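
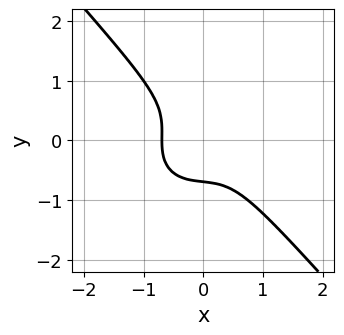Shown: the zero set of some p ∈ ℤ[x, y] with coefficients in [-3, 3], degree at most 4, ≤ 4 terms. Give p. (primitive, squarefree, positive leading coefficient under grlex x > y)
3*x^3 + x*y^2 + 3*y^3 + 1

The degree is 3 — the shape is more complex than any degree-2 curve.
Solving for integer coefficients yields p as stated.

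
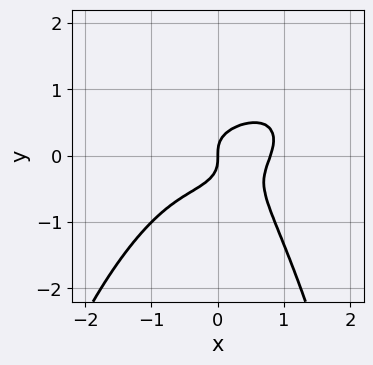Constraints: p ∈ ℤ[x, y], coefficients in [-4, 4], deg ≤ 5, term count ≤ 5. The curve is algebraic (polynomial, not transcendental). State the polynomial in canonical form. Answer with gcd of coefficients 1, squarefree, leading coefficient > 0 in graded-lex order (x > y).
2*x^4 - 2*x^3*y + 2*x^2*y^2 + 3*y^3 - x

The degree is 4 — the shape is more complex than any degree-3 curve.
Reading off the gridlines: one y-axis crossing is at y = 0; one x-axis crossing is at x = 0.
Matching integer coefficients to the picture gives p.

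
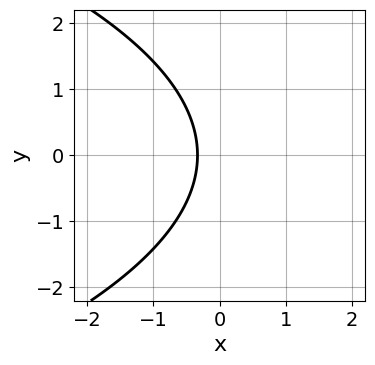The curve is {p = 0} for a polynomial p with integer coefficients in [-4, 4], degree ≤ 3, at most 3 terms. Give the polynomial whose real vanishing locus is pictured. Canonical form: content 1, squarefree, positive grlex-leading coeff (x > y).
The degree is 2 — no degree-1 curve has this shape.
Symmetries: it's symmetric under y → −y, forcing even powers of y.
From the axis intercepts and sections: no y-intercept at any integer in the box.
Together with the visible shape, these determine p as stated.

y^2 + 3*x + 1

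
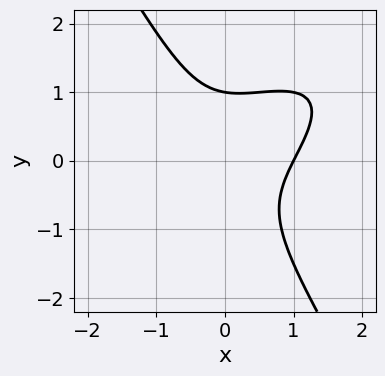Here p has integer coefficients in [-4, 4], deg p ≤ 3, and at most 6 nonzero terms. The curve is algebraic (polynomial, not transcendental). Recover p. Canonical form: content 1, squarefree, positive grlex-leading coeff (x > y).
2*x^3 - 3*x^2*y + x*y^2 + 2*y^3 - 2

1. deg p = 3. The shape is more complex than any degree-2 curve.
2. Observable constraints: one x-axis crossing is at x = 1; one y-axis crossing is at y = 1.
3. Solving for integer coefficients yields p as stated.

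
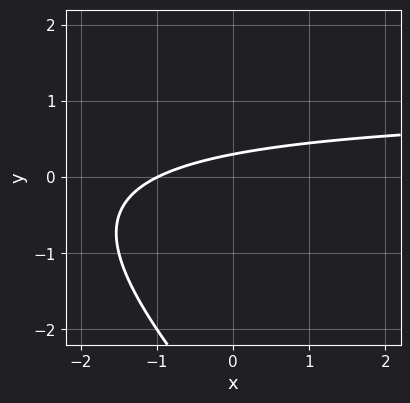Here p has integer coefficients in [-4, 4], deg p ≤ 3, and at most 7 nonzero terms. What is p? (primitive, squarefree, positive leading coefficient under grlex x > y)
First, the degree is 2 — no degree-1 curve has this shape.
Then, against the integer gridlines: one x-axis crossing is at x = -1.
Finally, these observations pin down the coefficients.

x*y + y^2 - x + 3*y - 1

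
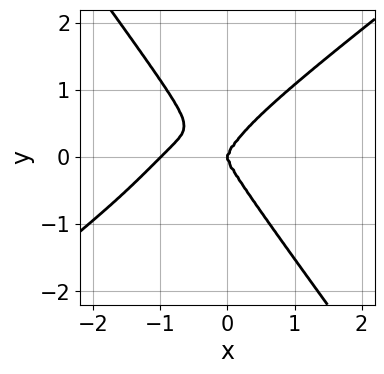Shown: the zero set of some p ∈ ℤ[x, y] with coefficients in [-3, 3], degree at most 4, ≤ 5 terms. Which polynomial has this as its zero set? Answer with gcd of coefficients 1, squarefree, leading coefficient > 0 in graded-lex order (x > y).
3*x^4 - 3*x^3*y - 2*y^4 + 3*x^3

First, deg p = 4.
Then, against the integer gridlines: it crosses the y-axis at the gridline y = 0; the x-axis gridline crossings are at x ∈ {-1, 0}.
Finally, matching integer coefficients to the picture gives p.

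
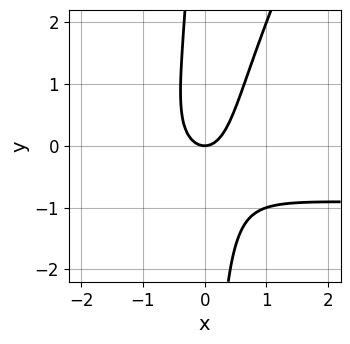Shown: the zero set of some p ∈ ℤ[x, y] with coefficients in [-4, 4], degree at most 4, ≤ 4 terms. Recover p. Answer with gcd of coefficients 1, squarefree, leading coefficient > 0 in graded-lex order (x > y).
deg p = 3.
From the visible intercepts: one y-axis crossing is at y = 0; one x-axis crossing is at x = 0.
Solving for integer coefficients yields p as stated.

2*x^2*y - x*y^2 + 2*x^2 - y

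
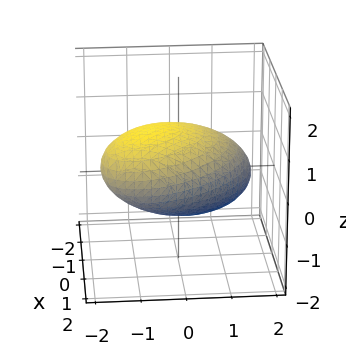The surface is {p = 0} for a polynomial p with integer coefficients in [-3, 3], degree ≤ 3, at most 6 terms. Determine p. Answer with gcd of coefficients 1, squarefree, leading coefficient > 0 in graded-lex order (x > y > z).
x^2 + x*y + y^2 + y*z + 2*z^2 - 2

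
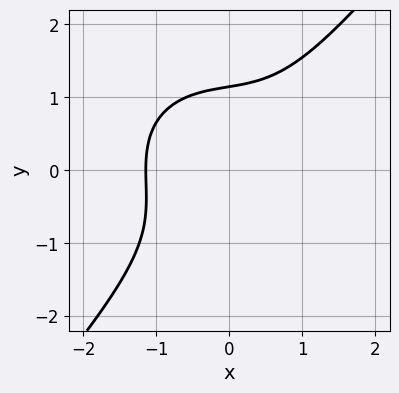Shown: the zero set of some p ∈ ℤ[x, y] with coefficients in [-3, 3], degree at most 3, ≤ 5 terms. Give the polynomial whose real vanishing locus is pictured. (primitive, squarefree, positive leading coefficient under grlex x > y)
2*x^3 + x*y^2 - 2*y^3 + 3

Degree: the shape is more complex than any degree-2 curve, so deg p = 3.
Putting this together gives p.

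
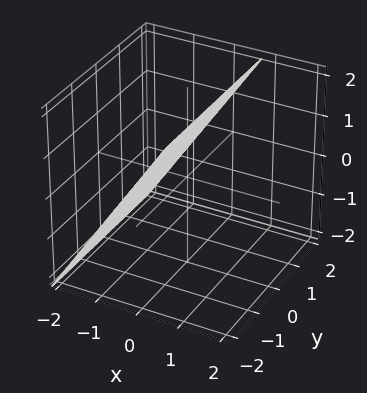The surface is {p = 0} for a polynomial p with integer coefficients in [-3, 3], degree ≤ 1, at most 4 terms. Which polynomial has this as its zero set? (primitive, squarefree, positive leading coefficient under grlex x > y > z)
(a) The degree is 1 — the surface is flat (a plane).
(b) Observable constraints: it misses every integer gridline on the y-axis; it meets the z-axis at z = 1 (among the integer gridlines).
(c) Putting this together gives p.

3*x - 2*z + 2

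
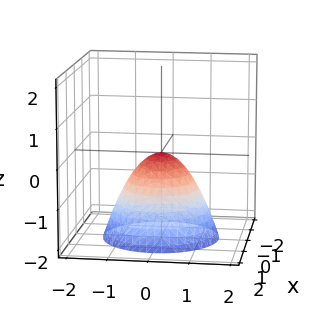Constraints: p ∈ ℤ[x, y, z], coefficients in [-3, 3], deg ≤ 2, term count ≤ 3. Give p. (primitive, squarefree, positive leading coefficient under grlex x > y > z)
First, the degree is 2 — a single bowl opening along one axis; a quadric.
Next, symmetry: every cross-section ⟂ z is a circle, so x, y appear only via x² + y².
Next, against the integer gridlines: it meets the z-axis at z = 0 (among the integer gridlines); it crosses the x-axis at the gridline x = 0; one y-axis crossing is at y = 0.
Finally, these observations pin down the coefficients.

x^2 + y^2 + z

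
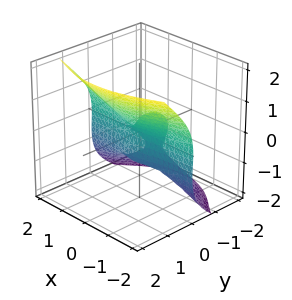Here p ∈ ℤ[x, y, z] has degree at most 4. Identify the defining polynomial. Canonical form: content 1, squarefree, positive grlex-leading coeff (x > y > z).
1. Degree: the shape is more complex than any degree-2 surface, so deg p = 3.
2. From the visible intercepts: the z-axis gridline crossings are at z ∈ {-1, 0}; the visible x-axis segment lies entirely on the surface; the y-axis gridline crossings are at y ∈ {-1, 0}.
3. Assembling these constraints gives the stated polynomial.

3*x^2*y + 3*y^3 - 2*z^3 + 3*y^2 - 2*z^2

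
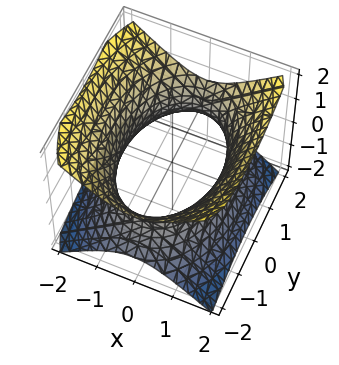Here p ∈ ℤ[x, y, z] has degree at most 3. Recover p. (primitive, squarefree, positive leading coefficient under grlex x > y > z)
2*x^2 + y^2 - 2*z^2 - 3

1. The degree is 2 — one connected sheet with a waist; a quadric.
2. Symmetries: it's symmetric under z → −z, forcing even powers of z; mirror symmetry x ↦ −x ⇒ only even powers of x; the y ↦ −y reflection is a symmetry, so y appears only in even powers.
3. Checking where it meets the axes: no z-intercept at any integer in the box.
4. Solving for integer coefficients yields p as stated.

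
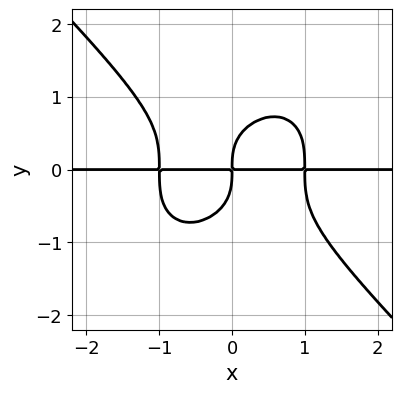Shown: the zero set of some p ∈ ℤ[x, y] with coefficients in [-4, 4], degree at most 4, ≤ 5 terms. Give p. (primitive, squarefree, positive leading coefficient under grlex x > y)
First, degree: a generic line meets the curve in up to 4 points, so deg p = 4.
Next, against the integer gridlines: every point of the x-axis in the box is on the curve.
Finally, together with the visible shape, these determine p as stated.

x^3*y + y^4 - x*y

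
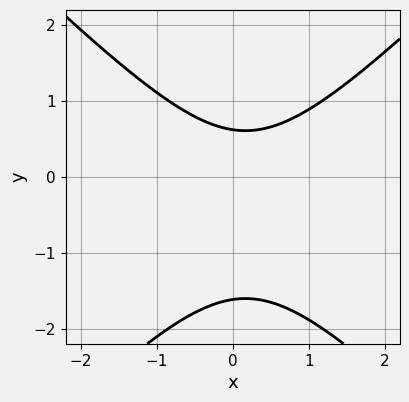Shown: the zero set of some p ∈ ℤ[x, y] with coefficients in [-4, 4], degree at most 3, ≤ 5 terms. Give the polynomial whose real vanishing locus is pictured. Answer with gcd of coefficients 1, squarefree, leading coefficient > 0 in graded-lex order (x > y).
3*x^2 - 3*y^2 - x - 3*y + 3

deg p = 2. A generic line meets the curve in up to 2 points.
Against the integer gridlines: no x-intercept at any integer in the box.
Solving for integer coefficients yields p as stated.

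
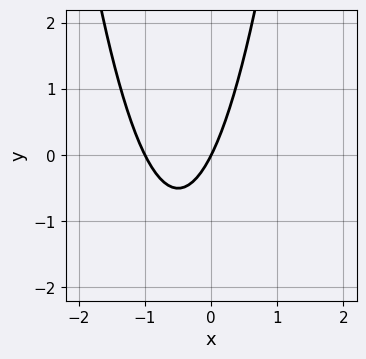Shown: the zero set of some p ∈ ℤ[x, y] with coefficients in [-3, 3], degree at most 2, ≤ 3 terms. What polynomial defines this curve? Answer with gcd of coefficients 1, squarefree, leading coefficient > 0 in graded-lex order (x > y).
(a) Degree: the shape is more complex than any degree-1 curve, so deg p = 2.
(b) Against the integer gridlines: among the integer gridlines, it crosses the x-axis at x ∈ {-1, 0}; it crosses the y-axis at the gridline y = 0.
(c) Assembling these constraints gives the stated polynomial.

2*x^2 + 2*x - y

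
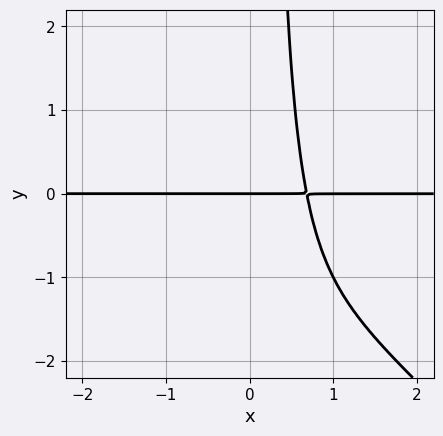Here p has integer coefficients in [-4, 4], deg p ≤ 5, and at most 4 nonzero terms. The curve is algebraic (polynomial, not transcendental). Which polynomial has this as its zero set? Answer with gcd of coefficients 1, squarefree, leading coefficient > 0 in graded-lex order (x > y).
x^3*y + x^2*y^2 + x*y - y

(a) The degree is 4 — no degree-3 curve has this shape.
(b) Against the integer gridlines: every point of the x-axis in the box is on the curve; it meets the y-axis at y = 0 (among the integer gridlines).
(c) Together with the visible shape, these determine p as stated.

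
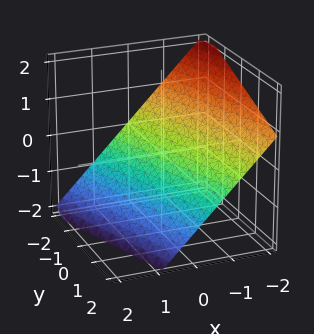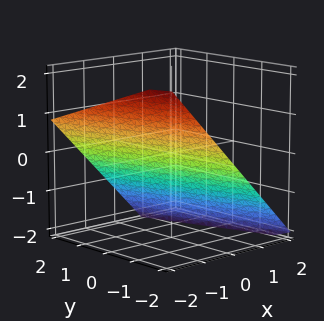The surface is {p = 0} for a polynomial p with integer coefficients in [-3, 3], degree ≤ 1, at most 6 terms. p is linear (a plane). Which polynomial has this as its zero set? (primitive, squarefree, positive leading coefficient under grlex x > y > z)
First, the degree is 1 — the surface is flat (a plane).
Then, reading off the gridlines: it crosses the y-axis at the gridline y = -2.
Finally, fitting integer coefficients to these (and the overall shape) gives p.

3*x + y + 3*z + 2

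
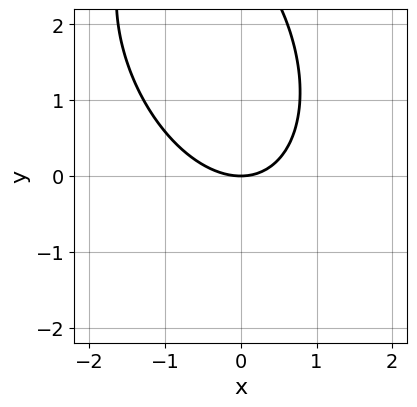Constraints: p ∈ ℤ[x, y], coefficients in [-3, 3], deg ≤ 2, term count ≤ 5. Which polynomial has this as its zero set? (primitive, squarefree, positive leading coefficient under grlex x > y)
(a) Degree: the shape is more complex than any degree-1 curve, so deg p = 2.
(b) From the visible intercepts: one y-axis crossing is at y = 0; it crosses the x-axis at the gridline x = 0.
(c) Solving for integer coefficients yields p as stated.

2*x^2 + x*y + y^2 - 3*y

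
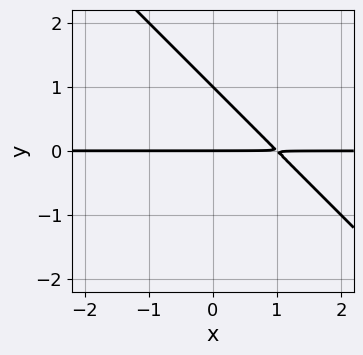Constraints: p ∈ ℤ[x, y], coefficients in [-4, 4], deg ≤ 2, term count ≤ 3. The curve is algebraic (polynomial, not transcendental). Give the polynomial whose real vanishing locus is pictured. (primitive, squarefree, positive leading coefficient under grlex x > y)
x*y + y^2 - y

The degree is 2 — no degree-1 curve has this shape.
From the axis intercepts and sections: the visible x-axis segment lies entirely on the curve; the y-axis gridline crossings are at y ∈ {0, 1}.
Putting this together gives p.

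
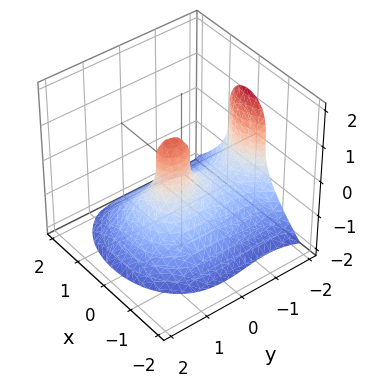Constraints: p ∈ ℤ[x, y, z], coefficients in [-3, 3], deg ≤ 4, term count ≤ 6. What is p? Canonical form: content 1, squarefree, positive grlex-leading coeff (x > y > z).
1. deg p = 3.
2. From the axis intercepts and sections: it crosses the z-axis at the gridline z = 0; one x-axis crossing is at x = 0; among the integer gridlines, it crosses the y-axis at y ∈ {-2, 0}.
3. Together with the visible shape, these determine p as stated.

y^3 + z^3 + 3*x^2 + 2*y^2 - 2*x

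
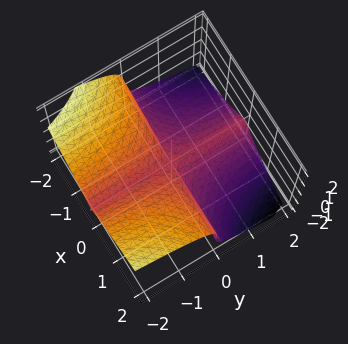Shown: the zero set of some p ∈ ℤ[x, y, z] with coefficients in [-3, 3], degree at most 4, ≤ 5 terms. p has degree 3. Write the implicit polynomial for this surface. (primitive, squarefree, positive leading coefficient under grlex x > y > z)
(a) The degree is 3 — a generic line meets the surface in up to 3 points.
(b) Reading off the gridlines: every point of the y-axis in the box is on the surface; every point of the x-axis in the box is on the surface; it meets the z-axis at z = 0 (among the integer gridlines).
(c) Matching integer coefficients to the picture gives p.

3*x^2*y + x*z^2 + 3*z^3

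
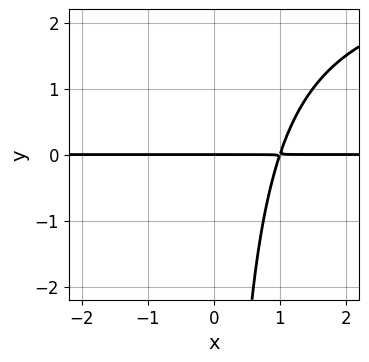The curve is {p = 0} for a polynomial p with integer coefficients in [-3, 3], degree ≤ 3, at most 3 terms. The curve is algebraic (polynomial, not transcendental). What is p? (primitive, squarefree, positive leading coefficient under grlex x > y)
x*y^2 - 3*x*y + 3*y

1. The degree is 3 — a generic line meets the curve in up to 3 points.
2. From the visible intercepts: it crosses the y-axis at the gridline y = 0; the visible x-axis segment lies entirely on the curve.
3. These observations pin down the coefficients.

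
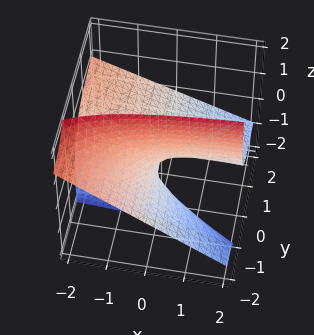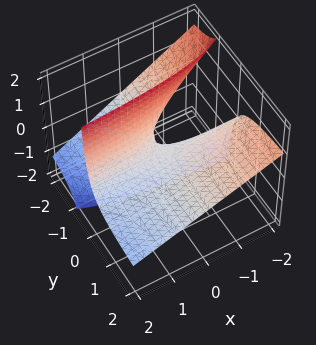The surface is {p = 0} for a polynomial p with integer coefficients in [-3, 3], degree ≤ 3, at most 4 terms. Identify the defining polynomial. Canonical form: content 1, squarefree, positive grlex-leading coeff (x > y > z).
1. Degree: a generic line meets the surface in up to 2 points, so deg p = 2.
2. Reading off the gridlines: every point of the x-axis in the box is on the surface; it crosses the z-axis at the gridline z = 0; every point of the y-axis in the box is on the surface.
3. Putting this together gives p.

x*y + 2*y*z + z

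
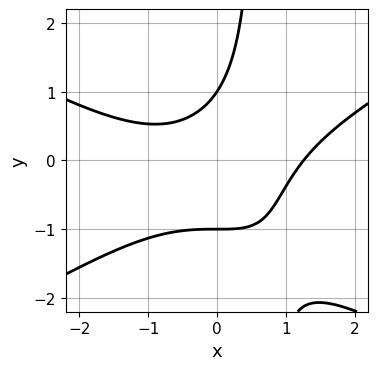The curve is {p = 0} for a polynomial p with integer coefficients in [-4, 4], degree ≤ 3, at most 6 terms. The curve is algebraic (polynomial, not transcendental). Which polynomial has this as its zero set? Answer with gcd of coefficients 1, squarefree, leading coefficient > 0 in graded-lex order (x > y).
x^3 - 3*x*y^2 - 3*x*y + 2*y^2 - 2

(a) The degree is 3 — no degree-2 curve has this shape.
(b) From the axis intercepts and sections: among the integer gridlines, it crosses the y-axis at y ∈ {-1, 1}.
(c) Assembling these constraints gives the stated polynomial.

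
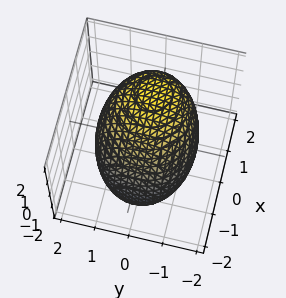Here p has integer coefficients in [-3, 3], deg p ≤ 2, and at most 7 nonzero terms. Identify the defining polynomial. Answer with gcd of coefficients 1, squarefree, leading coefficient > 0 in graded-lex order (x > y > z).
x^2 - x*z + y^2 + z^2 - 2

1. Degree: a generic line meets the surface in up to 2 points, so deg p = 2.
2. Matching integer coefficients to the picture gives p.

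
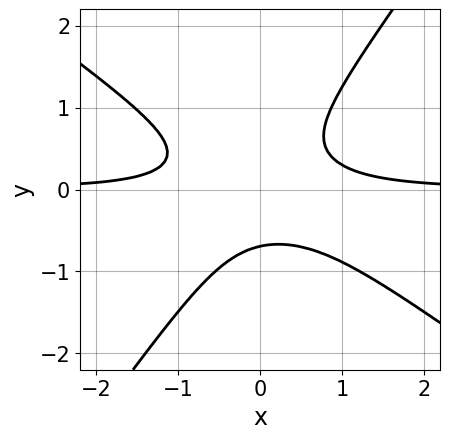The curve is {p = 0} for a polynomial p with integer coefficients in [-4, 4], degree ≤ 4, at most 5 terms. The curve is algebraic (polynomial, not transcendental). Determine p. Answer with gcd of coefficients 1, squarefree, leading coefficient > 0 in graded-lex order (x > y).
3*x^2*y + 2*x*y^2 - 3*y^3 - 1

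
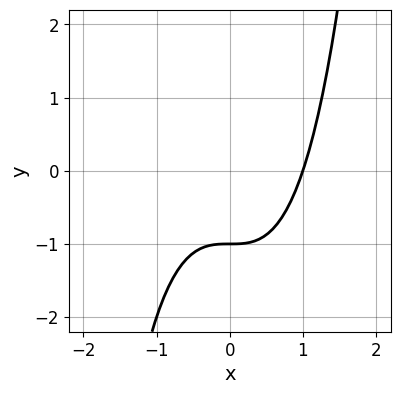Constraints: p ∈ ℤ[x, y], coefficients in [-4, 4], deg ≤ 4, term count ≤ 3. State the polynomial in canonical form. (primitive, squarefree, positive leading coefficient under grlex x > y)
x^3 - y - 1

1. Degree: a generic line meets the curve in up to 3 points, so deg p = 3.
2. Against the integer gridlines: it meets the x-axis at x = 1 (among the integer gridlines); one y-axis crossing is at y = -1.
3. Assembling these constraints gives the stated polynomial.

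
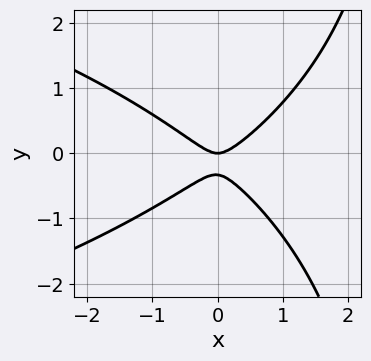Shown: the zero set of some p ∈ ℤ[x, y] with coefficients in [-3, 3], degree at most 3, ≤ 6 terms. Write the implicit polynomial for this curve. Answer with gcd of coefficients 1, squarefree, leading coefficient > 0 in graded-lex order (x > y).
First, the degree is 3 — no degree-2 curve has this shape.
Next, from the visible intercepts: one y-axis crossing is at y = 0; it meets the x-axis at x = 0 (among the integer gridlines).
Finally, the integer polynomial consistent with all of this is the stated p.

x*y^2 + 2*x^2 - 3*y^2 - y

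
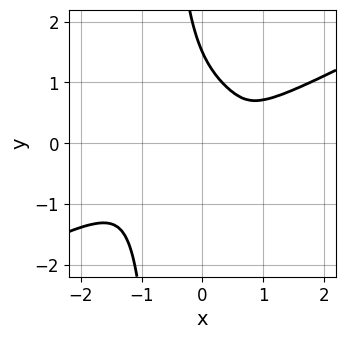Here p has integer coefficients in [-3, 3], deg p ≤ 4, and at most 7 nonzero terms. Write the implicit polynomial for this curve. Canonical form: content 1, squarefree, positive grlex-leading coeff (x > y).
x^4 - x^3*y - 3*x*y^3 - 2*y^3 + 3*y^2

First, deg p = 4. The shape is more complex than any degree-3 curve.
Finally, matching integer coefficients to the picture gives p.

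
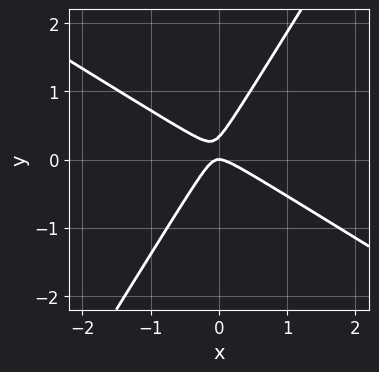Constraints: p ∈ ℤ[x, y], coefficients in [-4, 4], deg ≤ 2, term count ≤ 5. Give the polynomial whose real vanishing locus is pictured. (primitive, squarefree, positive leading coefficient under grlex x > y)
3*x^2 + 3*x*y - 3*y^2 + y

First, deg p = 2. The shape is more complex than any degree-1 curve.
Then, from the axis intercepts and sections: it crosses the y-axis at the gridline y = 0; it crosses the x-axis at the gridline x = 0.
Finally, fitting integer coefficients to these (and the overall shape) gives p.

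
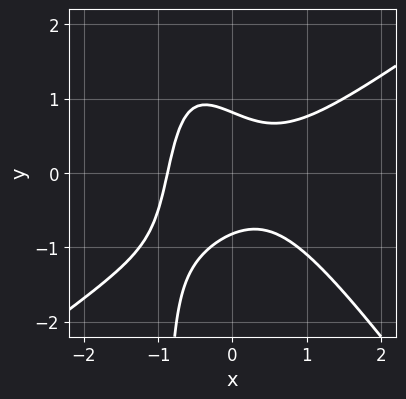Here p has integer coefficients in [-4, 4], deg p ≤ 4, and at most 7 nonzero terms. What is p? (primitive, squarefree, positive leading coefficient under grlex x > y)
The degree is 3 — no degree-2 curve has this shape.
The integer polynomial consistent with all of this is the stated p.

3*x^3 - 2*x^2*y - 3*x*y^2 - 3*y^2 + 2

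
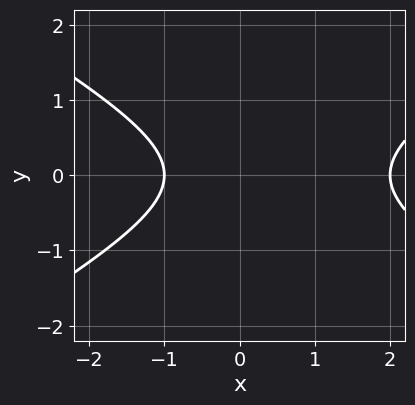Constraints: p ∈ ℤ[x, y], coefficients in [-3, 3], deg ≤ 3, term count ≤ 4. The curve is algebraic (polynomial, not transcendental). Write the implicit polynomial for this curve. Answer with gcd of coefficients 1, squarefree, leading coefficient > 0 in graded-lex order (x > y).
x^2 - 3*y^2 - x - 2

deg p = 2.
Symmetries: the y ↦ −y reflection is a symmetry, so y appears only in even powers.
Against the integer gridlines: the curve avoids every integer y-axis point in the box; the x-axis gridline crossings are at x ∈ {-1, 2}.
Putting this together gives p.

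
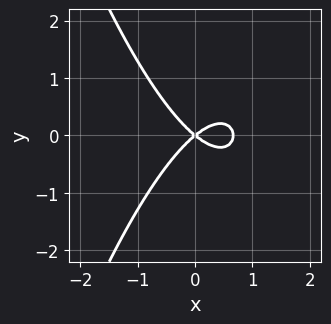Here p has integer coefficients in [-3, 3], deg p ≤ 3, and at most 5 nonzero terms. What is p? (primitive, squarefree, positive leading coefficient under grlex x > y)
3*x^3 - 2*x^2 + 3*y^2

1. The degree is 3 — a generic line meets the curve in up to 3 points.
2. Symmetries: mirror symmetry y ↦ −y ⇒ only even powers of y.
3. From the visible intercepts: one y-axis crossing is at y = 0; it meets the x-axis at x = 0 (among the integer gridlines).
4. The integer polynomial consistent with all of this is the stated p.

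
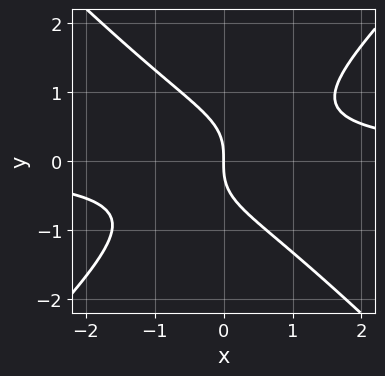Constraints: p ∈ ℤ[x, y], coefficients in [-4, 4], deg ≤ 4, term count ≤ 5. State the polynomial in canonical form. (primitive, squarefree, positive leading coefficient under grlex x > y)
x^2*y - y^3 - x

(a) Degree: no degree-2 curve has this shape, so deg p = 3.
(b) Against the integer gridlines: it meets the y-axis at y = 0 (among the integer gridlines); one x-axis crossing is at x = 0.
(c) Matching integer coefficients to the picture gives p.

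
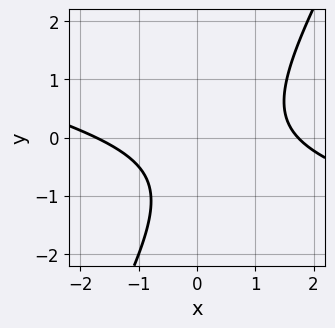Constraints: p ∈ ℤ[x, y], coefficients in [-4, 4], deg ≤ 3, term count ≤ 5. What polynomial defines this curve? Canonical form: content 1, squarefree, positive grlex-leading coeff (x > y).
x^2 + 3*x*y - 2*y^2 - 2*y - 3

(a) The degree is 2 — no degree-1 curve has this shape.
(b) From the visible intercepts: the curve avoids every integer y-axis point in the box.
(c) Together with the visible shape, these determine p as stated.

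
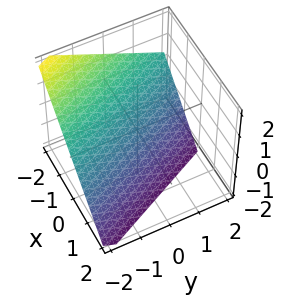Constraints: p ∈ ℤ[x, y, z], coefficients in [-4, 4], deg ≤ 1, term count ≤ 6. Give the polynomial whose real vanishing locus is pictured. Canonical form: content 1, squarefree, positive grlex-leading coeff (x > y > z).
Degree: every cross-section is a straight line — this is a plane, so deg p = 1.
From the visible intercepts: it meets the x-axis at x = -1 (among the integer gridlines); it meets the y-axis at y = -2 (among the integer gridlines); one z-axis crossing is at z = -1.
Together with the visible shape, these determine p as stated.

2*x + y + 2*z + 2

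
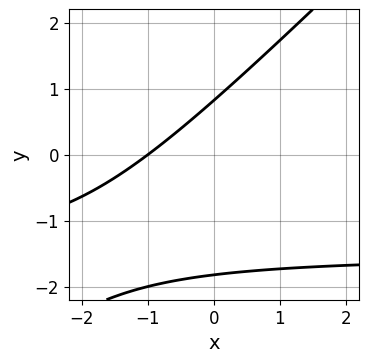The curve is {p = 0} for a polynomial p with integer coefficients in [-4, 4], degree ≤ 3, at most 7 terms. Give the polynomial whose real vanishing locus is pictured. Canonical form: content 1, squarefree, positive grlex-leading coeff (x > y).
deg p = 2. A generic line meets the curve in up to 2 points.
Observable constraints: it crosses the x-axis at the gridline x = -1.
Assembling these constraints gives the stated polynomial.

2*x*y - 2*y^2 + 3*x - 2*y + 3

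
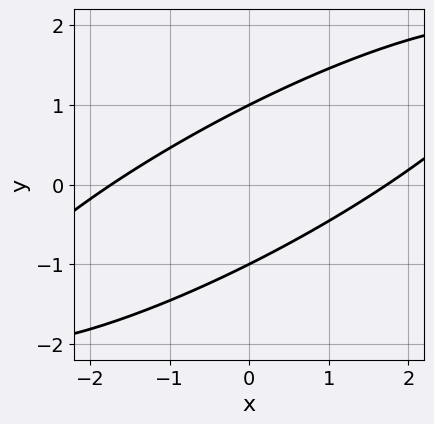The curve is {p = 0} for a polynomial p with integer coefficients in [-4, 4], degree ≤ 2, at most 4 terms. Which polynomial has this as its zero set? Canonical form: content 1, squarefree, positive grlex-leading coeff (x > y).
x^2 - 3*x*y + 3*y^2 - 3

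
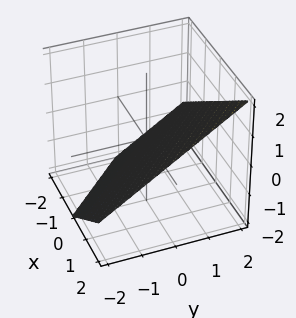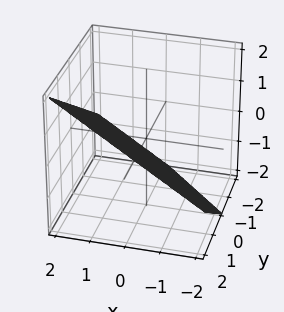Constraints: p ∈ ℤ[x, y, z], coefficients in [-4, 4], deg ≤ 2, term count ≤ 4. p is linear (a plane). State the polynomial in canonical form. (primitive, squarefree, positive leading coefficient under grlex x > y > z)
1. deg p = 1. The surface is flat (a plane).
2. Observable constraints: one x-axis crossing is at x = 1; one y-axis crossing is at y = 1.
3. These observations pin down the coefficients.

2*x + 2*y - 3*z - 2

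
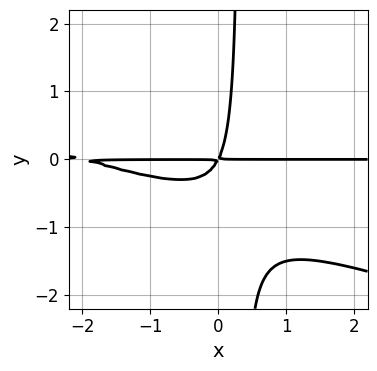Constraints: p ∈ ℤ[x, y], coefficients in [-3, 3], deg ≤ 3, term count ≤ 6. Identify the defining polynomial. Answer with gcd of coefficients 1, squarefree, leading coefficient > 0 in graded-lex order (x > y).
(a) Degree: no degree-2 curve has this shape, so deg p = 3.
(b) Checking where it meets the axes: every point of the x-axis in the box is on the curve.
(c) Fitting integer coefficients to these (and the overall shape) gives p.

x^2*y + 3*x*y^2 + 2*x*y - y^2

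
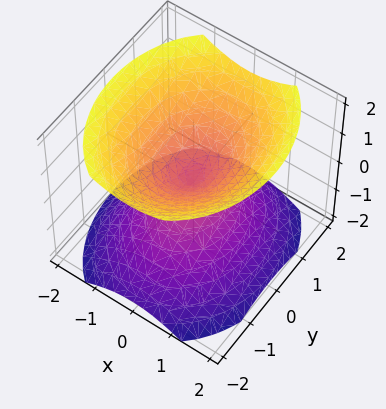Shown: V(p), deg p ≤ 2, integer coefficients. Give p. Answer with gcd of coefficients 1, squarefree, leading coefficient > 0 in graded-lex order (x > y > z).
The picture has 2 separate pieces. Treating them together as one polynomial.
The degree is 2 — a double cone through the origin; a quadric.
Symmetries: it's symmetric under y → −y, forcing even powers of y; the x ↦ −x reflection is a symmetry, so x appears only in even powers; it's symmetric under z → −z, forcing even powers of z.
Against the integer gridlines: it crosses the x-axis at the gridline x = 0; one z-axis crossing is at z = 0.
Together with the visible shape, these determine p as stated.

3*x^2 + 2*y^2 - 3*z^2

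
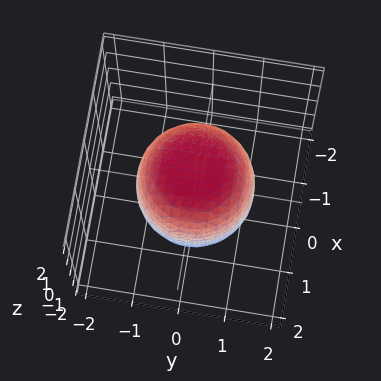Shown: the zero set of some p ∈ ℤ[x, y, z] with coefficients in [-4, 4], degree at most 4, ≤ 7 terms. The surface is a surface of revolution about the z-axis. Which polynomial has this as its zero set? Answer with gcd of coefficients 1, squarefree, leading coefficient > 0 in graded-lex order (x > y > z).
The degree is 4 — the shape is more complex than any degree-3 surface.
By symmetry, every cross-section ⟂ z is a circle, so x, y appear only via x² + y².
Reading off the gridlines: a circular section at z = 1 has radius exactly 1.
Fitting integer coefficients to these (and the overall shape) gives p.

2*x^4 + 4*x^2*y^2 + 2*y^4 - x^2 - y^2 + 2*z^2 - 3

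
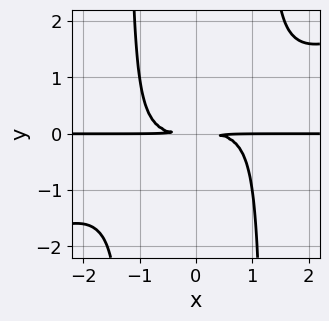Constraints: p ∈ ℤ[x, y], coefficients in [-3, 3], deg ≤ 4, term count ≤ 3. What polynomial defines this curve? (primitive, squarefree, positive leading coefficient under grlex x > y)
x^3*y - 2*x^2*y^2 + 3*y^2

First, deg p = 4. A generic line meets the curve in up to 4 points.
Next, from the axis intercepts and sections: every point of the x-axis in the box is on the curve.
Finally, putting this together gives p.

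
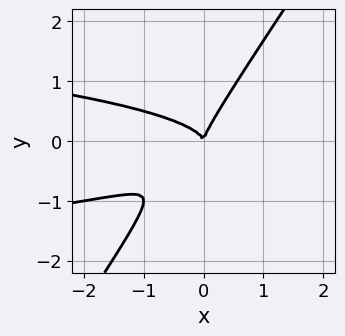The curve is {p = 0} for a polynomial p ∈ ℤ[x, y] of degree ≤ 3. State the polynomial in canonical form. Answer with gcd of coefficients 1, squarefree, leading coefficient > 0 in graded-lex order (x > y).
3*x*y^2 - 2*y^3 + x^2

1. deg p = 3.
2. Checking where it meets the axes: it crosses the y-axis at the gridline y = 0; it meets the x-axis at x = 0 (among the integer gridlines).
3. Fitting integer coefficients to these (and the overall shape) gives p.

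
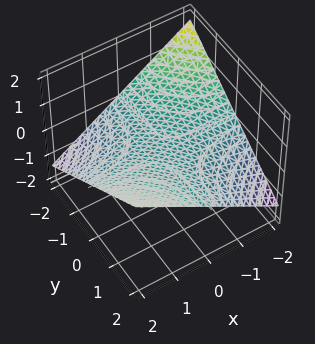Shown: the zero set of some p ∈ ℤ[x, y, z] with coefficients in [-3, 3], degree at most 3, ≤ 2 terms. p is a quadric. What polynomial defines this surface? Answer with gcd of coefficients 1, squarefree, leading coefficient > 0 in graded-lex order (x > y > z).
1. Degree: a hyperbolic paraboloid; a quadric, so deg p = 2.
2. Against the integer gridlines: the visible x-axis segment lies entirely on the surface; one z-axis crossing is at z = 0.
3. Putting this together gives p. Check: (0, 2, 0) on the y-axis lies on the surface, and p(0, 2, 0) = 0. ✓

x*y - 3*z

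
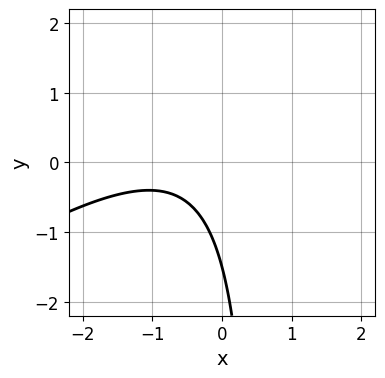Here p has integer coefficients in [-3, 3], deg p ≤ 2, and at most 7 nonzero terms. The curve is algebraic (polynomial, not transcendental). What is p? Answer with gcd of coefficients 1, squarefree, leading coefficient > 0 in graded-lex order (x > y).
2*x^2 - 3*x*y + 3*x + 2*y + 3

1. deg p = 2. The shape is more complex than any degree-1 curve.
2. Checking where it meets the axes: the curve avoids every integer x-axis point in the box.
3. Matching integer coefficients to the picture gives p.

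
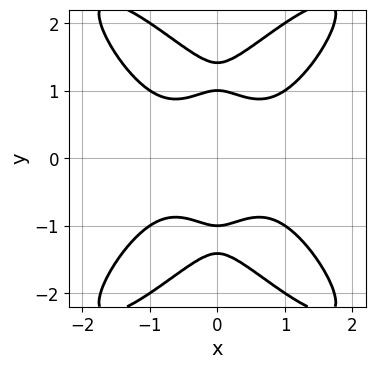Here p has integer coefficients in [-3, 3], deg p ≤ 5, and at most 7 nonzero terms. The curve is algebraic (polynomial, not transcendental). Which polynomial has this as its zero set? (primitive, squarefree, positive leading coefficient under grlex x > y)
2*x^4 - 2*x^2*y^2 + y^4 - 3*y^2 + 2

Degree: the shape is more complex than any degree-3 curve, so deg p = 4.
Symmetries: mirror symmetry y ↦ −y ⇒ only even powers of y; mirror symmetry x ↦ −x ⇒ only even powers of x.
From the axis intercepts and sections: the curve avoids every integer x-axis point in the box; the y-axis gridline crossings are at y ∈ {-1, 1}.
Solving for integer coefficients yields p as stated.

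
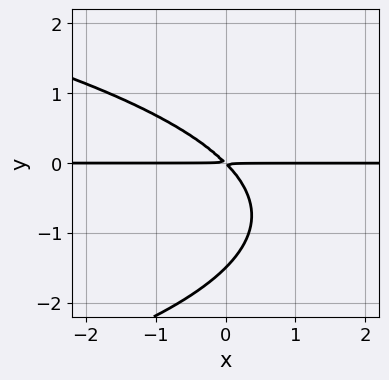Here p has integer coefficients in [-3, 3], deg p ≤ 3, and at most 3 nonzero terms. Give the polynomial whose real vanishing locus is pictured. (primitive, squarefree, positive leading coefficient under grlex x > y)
1. Degree: no degree-2 curve has this shape, so deg p = 3.
2. Reading off the gridlines: every point of the x-axis in the box is on the curve.
3. Assembling these constraints gives the stated polynomial.

2*y^3 + 3*x*y + 3*y^2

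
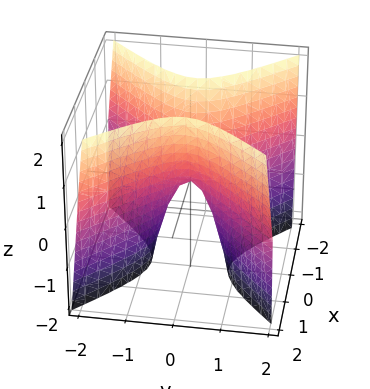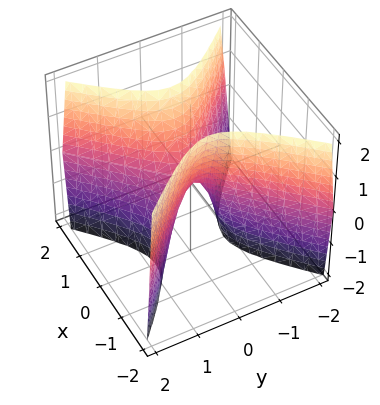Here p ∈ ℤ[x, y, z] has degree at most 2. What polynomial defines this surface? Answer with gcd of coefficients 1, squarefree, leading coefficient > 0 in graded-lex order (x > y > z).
3*x^2 - 3*y^2 - z

(a) Degree: a saddle surface; a quadric, so deg p = 2.
(b) Symmetries: mirror symmetry y ↦ −y ⇒ only even powers of y; it's symmetric under x → −x, forcing even powers of x.
(c) Against the integer gridlines: it crosses the x-axis at the gridline x = 0; it crosses the z-axis at the gridline z = 0.
(d) Solving for integer coefficients yields p as stated.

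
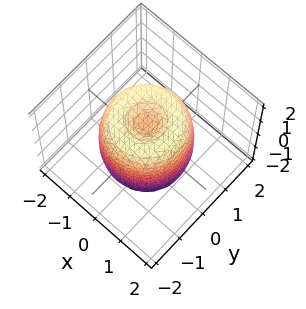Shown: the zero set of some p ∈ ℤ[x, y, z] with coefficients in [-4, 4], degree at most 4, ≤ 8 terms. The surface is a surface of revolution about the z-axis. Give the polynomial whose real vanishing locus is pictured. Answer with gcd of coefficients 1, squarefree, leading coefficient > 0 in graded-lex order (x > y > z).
The degree is 4 — the shape is more complex than any degree-3 surface.
Symmetries: every cross-section ⟂ z is a circle, so x, y appear only via x² + y².
Observable constraints: among the integer gridlines, it crosses the z-axis at z ∈ {-1, 1}; a circular section at z = 0 has radius between 1 and 2.
The integer polynomial consistent with all of this is the stated p.

2*x^4 + 4*x^2*y^2 + 2*y^4 - 3*x^2 - 3*y^2 + z^2 - 1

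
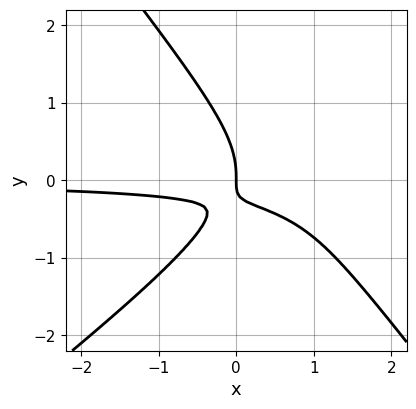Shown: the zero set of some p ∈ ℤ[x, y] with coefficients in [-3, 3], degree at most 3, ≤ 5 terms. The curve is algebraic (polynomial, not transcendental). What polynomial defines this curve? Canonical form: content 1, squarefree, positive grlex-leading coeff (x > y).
deg p = 3. No degree-2 curve has this shape.
Observable constraints: it crosses the x-axis at the gridline x = 0; one y-axis crossing is at y = 0.
Matching integer coefficients to the picture gives p.

2*x^2*y - x*y^2 - 2*y^3 - 3*x*y - x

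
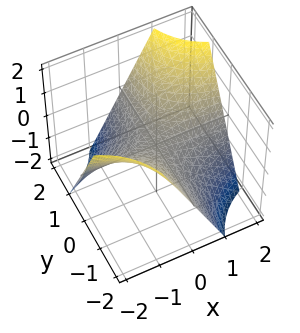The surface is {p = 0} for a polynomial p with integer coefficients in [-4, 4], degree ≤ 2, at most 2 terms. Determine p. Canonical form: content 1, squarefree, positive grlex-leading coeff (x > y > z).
First, the degree is 2 — a hyperbolic paraboloid; a quadric.
Then, checking where it meets the axes: the visible x-axis segment lies entirely on the surface; it meets the z-axis at z = 0 (among the integer gridlines); the visible y-axis segment lies entirely on the surface.
Finally, these observations pin down the coefficients.

x*y - z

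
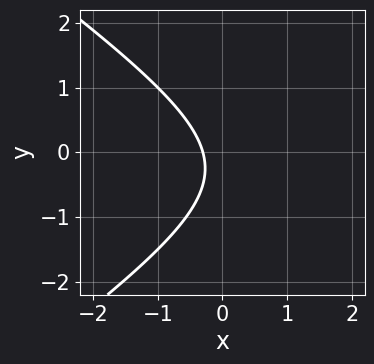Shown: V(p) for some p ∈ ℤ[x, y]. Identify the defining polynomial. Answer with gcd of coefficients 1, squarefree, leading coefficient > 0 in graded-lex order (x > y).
x^2 - 2*y^2 - 3*x - y - 1

First, deg p = 2. No degree-1 curve has this shape.
Next, reading off the gridlines: no y-intercept at any integer in the box.
Finally, fitting integer coefficients to these (and the overall shape) gives p.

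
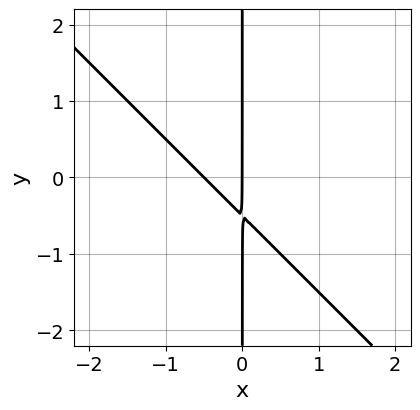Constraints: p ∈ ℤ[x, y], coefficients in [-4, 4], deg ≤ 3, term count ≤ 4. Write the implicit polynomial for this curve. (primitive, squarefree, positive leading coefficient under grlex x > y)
2*x^2 + 2*x*y + x

1. deg p = 2.
2. From the axis intercepts and sections: the visible y-axis segment lies entirely on the curve; it meets the x-axis at x = 0 (among the integer gridlines).
3. Together with the visible shape, these determine p as stated.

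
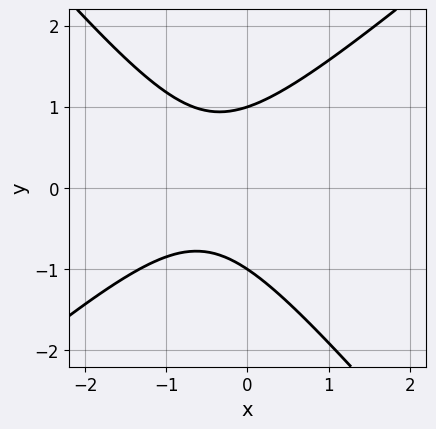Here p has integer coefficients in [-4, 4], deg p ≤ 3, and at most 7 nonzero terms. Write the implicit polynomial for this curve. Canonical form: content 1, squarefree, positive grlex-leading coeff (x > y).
3*x^2 - x*y - 3*y^2 + 3*x + 3

The degree is 2 — a generic line meets the curve in up to 2 points.
Reading off the gridlines: the y-axis gridline crossings are at y ∈ {-1, 1}; it misses every integer gridline on the x-axis.
Matching integer coefficients to the picture gives p.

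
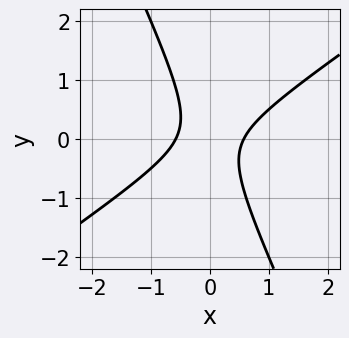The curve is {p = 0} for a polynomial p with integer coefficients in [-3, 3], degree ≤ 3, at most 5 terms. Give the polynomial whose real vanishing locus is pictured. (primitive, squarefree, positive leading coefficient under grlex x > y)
deg p = 2. No degree-1 curve has this shape.
Reading off the gridlines: no y-intercept at any integer in the box.
Fitting integer coefficients to these (and the overall shape) gives p.

3*x^2 - 3*x*y - 2*y^2 - 1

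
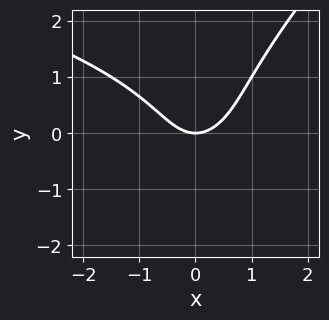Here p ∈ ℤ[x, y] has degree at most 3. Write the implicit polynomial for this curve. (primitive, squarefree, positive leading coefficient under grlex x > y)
x*y^2 - y^3 + 2*x^2 - 2*y

1. deg p = 3. The shape is more complex than any degree-2 curve.
2. Reading off the gridlines: it crosses the y-axis at the gridline y = 0; one x-axis crossing is at x = 0.
3. These observations pin down the coefficients.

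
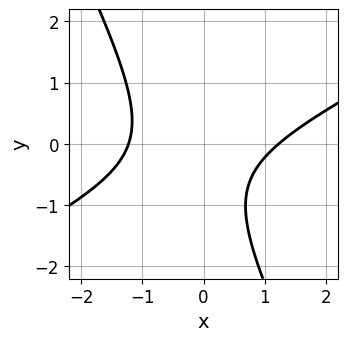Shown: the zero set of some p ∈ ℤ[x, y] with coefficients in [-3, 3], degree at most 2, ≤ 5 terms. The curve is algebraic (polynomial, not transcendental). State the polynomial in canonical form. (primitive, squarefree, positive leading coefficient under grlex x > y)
2*x^2 - 3*x*y - 2*y^2 - 2*y - 3

First, deg p = 2.
Then, from the visible intercepts: no y-intercept at any integer in the box.
Finally, solving for integer coefficients yields p as stated.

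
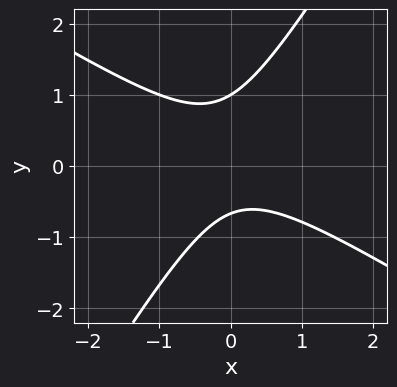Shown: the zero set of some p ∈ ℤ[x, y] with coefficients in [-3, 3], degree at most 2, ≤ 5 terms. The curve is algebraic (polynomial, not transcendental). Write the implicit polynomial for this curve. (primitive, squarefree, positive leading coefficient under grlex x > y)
deg p = 2.
Reading off the gridlines: it meets the y-axis at y = 1 (among the integer gridlines); the curve avoids every integer x-axis point in the box.
The integer polynomial consistent with all of this is the stated p.

3*x^2 + 3*x*y - 3*y^2 + y + 2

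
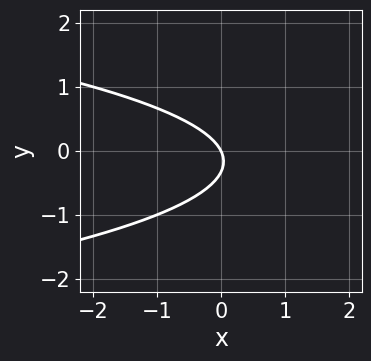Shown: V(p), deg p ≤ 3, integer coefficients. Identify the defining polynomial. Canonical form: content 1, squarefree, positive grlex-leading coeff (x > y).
3*y^2 + 2*x + y

(a) deg p = 2.
(b) From the visible intercepts: it meets the x-axis at x = 0 (among the integer gridlines); it meets the y-axis at y = 0 (among the integer gridlines).
(c) Assembling these constraints gives the stated polynomial.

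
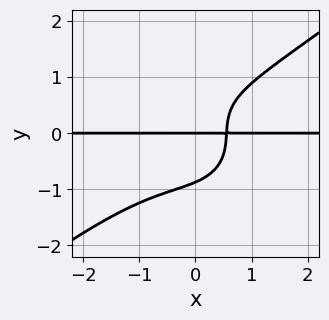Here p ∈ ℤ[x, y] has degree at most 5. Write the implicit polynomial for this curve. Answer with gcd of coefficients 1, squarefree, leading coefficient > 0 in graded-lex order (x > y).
2*x^3*y - x^2*y^2 - 3*y^4 + 3*x*y - 2*y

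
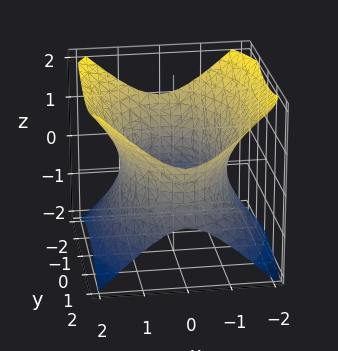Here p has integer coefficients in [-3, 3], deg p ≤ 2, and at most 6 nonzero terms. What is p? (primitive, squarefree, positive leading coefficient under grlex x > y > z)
The degree is 2 — one connected sheet with a waist; a quadric.
Symmetries: the z ↦ −z reflection is a symmetry, so z appears only in even powers; it's symmetric under y → −y, forcing even powers of y; it's symmetric under x → −x, forcing even powers of x.
From the axis intercepts and sections: no z-intercept at any integer in the box.
Matching integer coefficients to the picture gives p.

2*x^2 + y^2 - 2*z^2 - 3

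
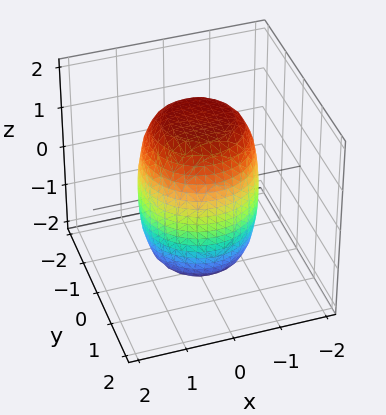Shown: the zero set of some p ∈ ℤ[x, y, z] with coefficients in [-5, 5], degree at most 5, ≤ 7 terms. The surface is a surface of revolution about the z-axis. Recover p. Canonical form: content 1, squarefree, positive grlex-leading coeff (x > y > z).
2*x^4 + 4*x^2*y^2 + 2*y^4 - x^2 - y^2 + z^2 - 3

First, the degree is 4 — a generic line meets the surface in up to 4 points.
Next, symmetries: every cross-section ⟂ z is a circle, so x, y appear only via x² + y².
Next, from the axis intercepts and sections: a circular section at z = 0 has radius between 1 and 2.
Finally, solving for integer coefficients yields p as stated.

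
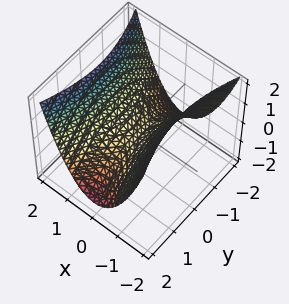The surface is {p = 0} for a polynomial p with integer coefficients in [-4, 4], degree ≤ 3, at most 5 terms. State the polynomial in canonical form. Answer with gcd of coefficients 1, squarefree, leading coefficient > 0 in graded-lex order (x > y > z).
(a) Degree: a hyperbolic paraboloid; a quadric, so deg p = 2.
(b) Symmetries: it's symmetric under y → −y, forcing even powers of y; it's symmetric under x → −x, forcing even powers of x.
(c) Observable constraints: it meets the y-axis at y = 0 (among the integer gridlines); one z-axis crossing is at z = 0; one x-axis crossing is at x = 0.
(d) Fitting integer coefficients to these (and the overall shape) gives p.

3*x^2 - y^2 - 3*z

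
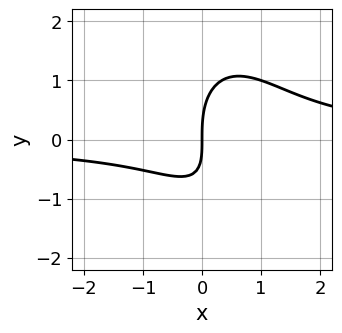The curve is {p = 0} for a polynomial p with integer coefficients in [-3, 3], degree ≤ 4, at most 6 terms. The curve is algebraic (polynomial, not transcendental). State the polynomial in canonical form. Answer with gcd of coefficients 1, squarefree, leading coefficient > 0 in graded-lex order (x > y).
First, the degree is 3 — no degree-2 curve has this shape.
Then, from the axis intercepts and sections: it meets the x-axis at x = 0 (among the integer gridlines); it meets the y-axis at y = 0 (among the integer gridlines).
Finally, assembling these constraints gives the stated polynomial.

3*x^2*y + x*y^2 + y^3 - 2*x*y - 3*x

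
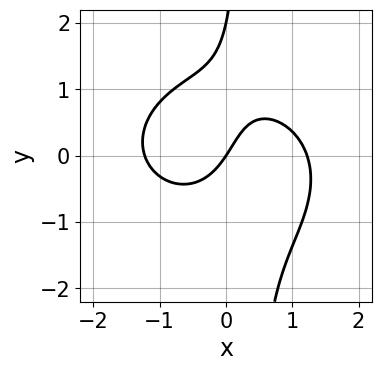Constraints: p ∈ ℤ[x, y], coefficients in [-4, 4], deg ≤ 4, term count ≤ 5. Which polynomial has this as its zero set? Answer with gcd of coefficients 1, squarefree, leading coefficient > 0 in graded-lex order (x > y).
(a) deg p = 3. No degree-2 curve has this shape.
(b) From the visible intercepts: the y-axis gridline crossings are at y ∈ {0, 2}; it meets the x-axis at x = 0 (among the integer gridlines).
(c) Solving for integer coefficients yields p as stated.

2*x^3 + 3*x*y^2 - y^2 - 3*x + 2*y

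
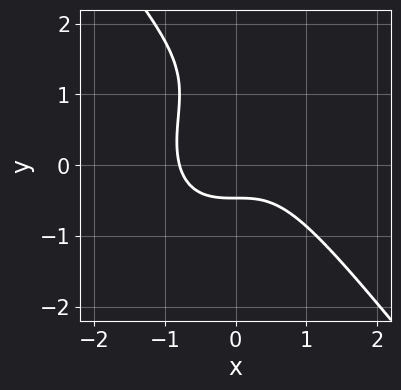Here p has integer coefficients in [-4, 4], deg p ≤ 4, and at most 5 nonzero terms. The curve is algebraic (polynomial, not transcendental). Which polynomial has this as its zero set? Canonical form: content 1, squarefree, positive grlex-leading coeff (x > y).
2*x^3 + y^3 - 2*y^2 + y + 1

(a) The degree is 3 — a generic line meets the curve in up to 3 points.
(b) Matching integer coefficients to the picture gives p.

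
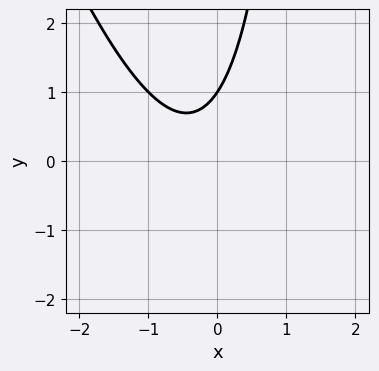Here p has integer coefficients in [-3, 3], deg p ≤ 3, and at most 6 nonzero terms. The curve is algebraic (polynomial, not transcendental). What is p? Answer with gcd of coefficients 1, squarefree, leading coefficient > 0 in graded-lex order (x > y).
deg p = 2. A generic line meets the curve in up to 2 points.
Observable constraints: it meets the y-axis at y = 1 (among the integer gridlines); no x-intercept at any integer in the box.
Putting this together gives p.

3*x^2 + x*y + 2*x - 2*y + 2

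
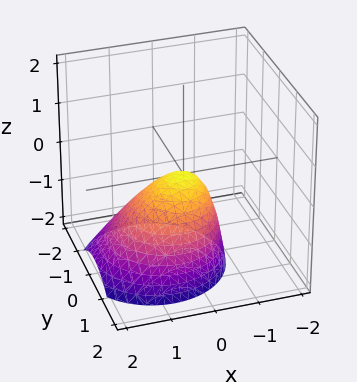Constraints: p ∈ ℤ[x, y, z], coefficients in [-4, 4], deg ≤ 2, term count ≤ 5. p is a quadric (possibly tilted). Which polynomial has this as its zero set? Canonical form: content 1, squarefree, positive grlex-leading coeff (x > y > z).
3*x^2 + 2*x*z + 3*y^2 + 3*z

deg p = 2.
Reading off the gridlines: one x-axis crossing is at x = 0; one y-axis crossing is at y = 0.
Putting this together gives p.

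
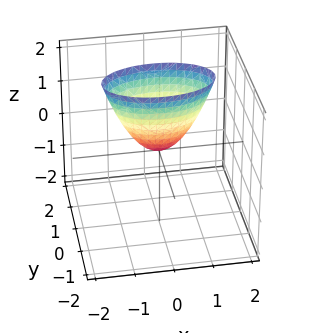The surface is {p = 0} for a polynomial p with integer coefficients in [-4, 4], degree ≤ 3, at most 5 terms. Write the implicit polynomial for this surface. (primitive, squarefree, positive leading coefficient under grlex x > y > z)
x^2 + 3*y^2 - z

(a) Degree: a single bowl opening along one axis; a quadric, so deg p = 2.
(b) Symmetries: it's symmetric under y → −y, forcing even powers of y; it's symmetric under x → −x, forcing even powers of x.
(c) Observable constraints: it crosses the x-axis at the gridline x = 0; it crosses the y-axis at the gridline y = 0; one z-axis crossing is at z = 0.
(d) The integer polynomial consistent with all of this is the stated p.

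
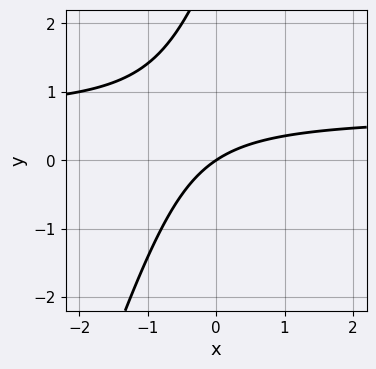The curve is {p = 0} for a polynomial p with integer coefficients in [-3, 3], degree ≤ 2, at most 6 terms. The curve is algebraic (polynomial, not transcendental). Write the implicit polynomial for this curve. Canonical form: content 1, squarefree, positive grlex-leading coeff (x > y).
3*x*y - y^2 - 2*x + 3*y

1. deg p = 2. A generic line meets the curve in up to 2 points.
2. From the visible intercepts: it crosses the y-axis at the gridline y = 0; it meets the x-axis at x = 0 (among the integer gridlines).
3. Together with the visible shape, these determine p as stated.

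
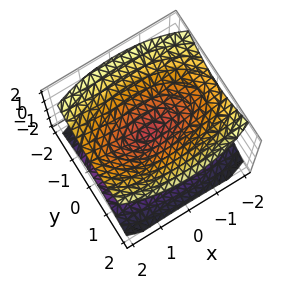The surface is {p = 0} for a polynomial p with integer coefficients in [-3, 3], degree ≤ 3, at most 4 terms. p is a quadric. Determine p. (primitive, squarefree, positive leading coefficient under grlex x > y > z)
x^2 + 3*y^2 - 3*z^2

(a) I count 2 distinct pieces. They look like related sheets of one shape, so recover p as a whole.
(b) deg p = 2. Two nappes meeting at a single point; a quadric.
(c) Symmetries: it's symmetric under z → −z, forcing even powers of z; mirror symmetry x ↦ −x ⇒ only even powers of x; mirror symmetry y ↦ −y ⇒ only even powers of y.
(d) Reading off the gridlines: it meets the z-axis at z = 0 (among the integer gridlines); it meets the x-axis at x = 0 (among the integer gridlines); one y-axis crossing is at y = 0.
(e) Solving for integer coefficients yields p as stated.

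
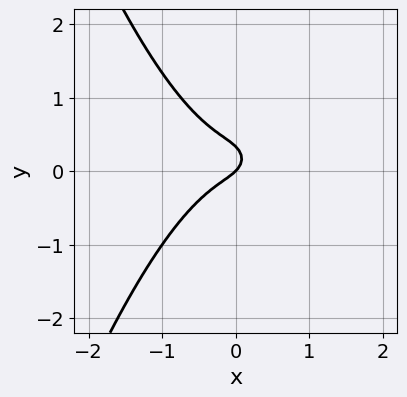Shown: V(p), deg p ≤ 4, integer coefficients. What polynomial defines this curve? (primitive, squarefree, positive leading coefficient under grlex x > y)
3*x^3 + 3*y^2 + x - y

deg p = 3. The shape is more complex than any degree-2 curve.
From the visible intercepts: it crosses the y-axis at the gridline y = 0; it crosses the x-axis at the gridline x = 0.
Assembling these constraints gives the stated polynomial.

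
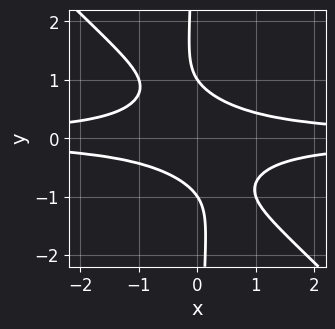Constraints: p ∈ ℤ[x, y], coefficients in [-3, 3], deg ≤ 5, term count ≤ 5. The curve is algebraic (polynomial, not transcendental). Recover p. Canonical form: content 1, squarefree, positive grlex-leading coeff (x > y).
First, deg p = 4. The shape is more complex than any degree-3 curve.
Next, from the axis intercepts and sections: among the integer gridlines, it crosses the y-axis at y ∈ {-1, 1}; the curve avoids every integer x-axis point in the box.
Finally, matching integer coefficients to the picture gives p.

3*x^2*y^2 + 3*x*y^3 + y^2 - 1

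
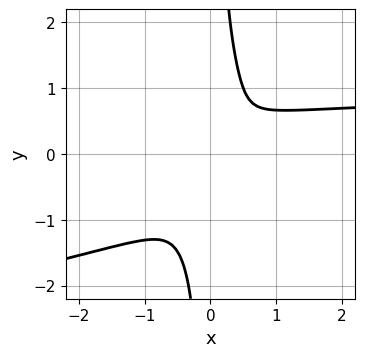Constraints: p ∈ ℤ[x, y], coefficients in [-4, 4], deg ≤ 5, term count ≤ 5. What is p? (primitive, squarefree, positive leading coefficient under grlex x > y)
3*x*y^3 + 2*x^2*y - 2*x^2 + x*y - 2*y^2

1. Degree: no degree-3 curve has this shape, so deg p = 4.
2. Putting this together gives p.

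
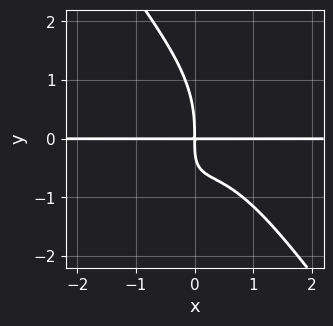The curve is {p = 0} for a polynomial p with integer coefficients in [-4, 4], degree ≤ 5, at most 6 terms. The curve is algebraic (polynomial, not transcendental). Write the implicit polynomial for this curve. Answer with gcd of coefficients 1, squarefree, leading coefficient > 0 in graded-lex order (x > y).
3*x^3*y + y^4 - x^2*y + 3*x*y^2 + 3*x*y

1. The degree is 4 — a generic line meets the curve in up to 4 points.
2. From the visible intercepts: the visible x-axis segment lies entirely on the curve.
3. Putting this together gives p.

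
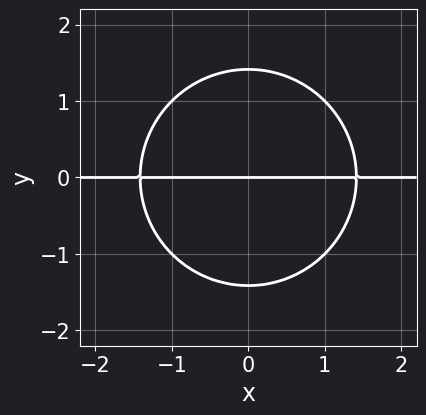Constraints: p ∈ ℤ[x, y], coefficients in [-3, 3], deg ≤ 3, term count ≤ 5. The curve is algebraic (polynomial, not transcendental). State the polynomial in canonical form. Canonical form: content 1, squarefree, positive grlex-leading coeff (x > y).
The degree is 3 — a generic line meets the curve in up to 3 points.
Symmetries: the x ↦ −x reflection is a symmetry, so x appears only in even powers.
Against the integer gridlines: the visible x-axis segment lies entirely on the curve; it meets the y-axis at y = 0 (among the integer gridlines).
Assembling these constraints gives the stated polynomial.

x^2*y + y^3 - 2*y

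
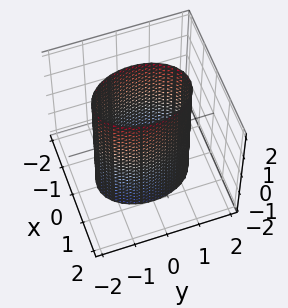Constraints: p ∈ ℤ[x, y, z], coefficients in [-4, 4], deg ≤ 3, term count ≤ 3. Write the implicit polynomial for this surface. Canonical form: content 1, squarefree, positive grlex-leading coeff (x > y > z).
2*x^2 + y^2 - 2

deg p = 2. A cylinder; a quadric.
Symmetries: it's symmetric under x → −x, forcing even powers of x; it's symmetric under z → −z, forcing even powers of z; mirror symmetry y ↦ −y ⇒ only even powers of y.
From the axis intercepts and sections: the x-axis gridline crossings are at x ∈ {-1, 1}; the surface avoids every integer z-axis point in the box.
These observations pin down the coefficients.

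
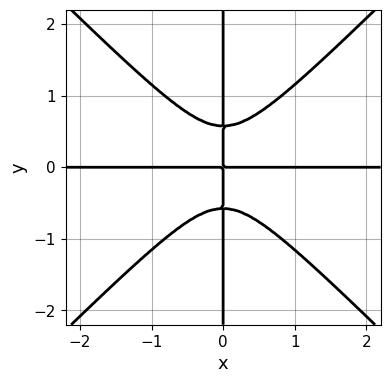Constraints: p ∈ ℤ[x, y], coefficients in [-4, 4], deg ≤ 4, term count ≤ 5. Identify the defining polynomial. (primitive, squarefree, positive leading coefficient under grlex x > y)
1. deg p = 4. The shape is more complex than any degree-3 curve.
2. Reading off the gridlines: the visible y-axis segment lies entirely on the curve; every point of the x-axis in the box is on the curve.
3. These observations pin down the coefficients.

3*x^3*y - 3*x*y^3 + x*y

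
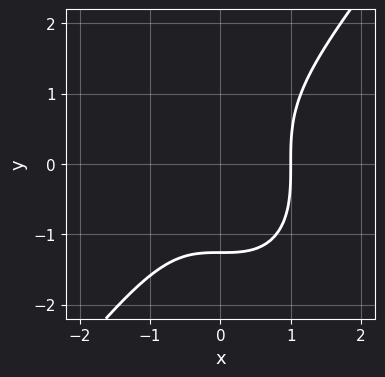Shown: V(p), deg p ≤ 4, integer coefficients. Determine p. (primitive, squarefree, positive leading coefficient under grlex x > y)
2*x^3 - y^3 - 2

(a) The degree is 3 — no degree-2 curve has this shape.
(b) Against the integer gridlines: one x-axis crossing is at x = 1.
(c) Solving for integer coefficients yields p as stated.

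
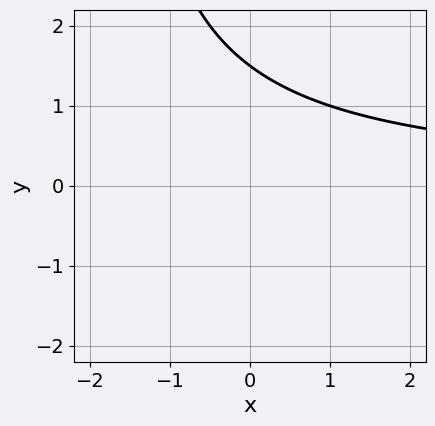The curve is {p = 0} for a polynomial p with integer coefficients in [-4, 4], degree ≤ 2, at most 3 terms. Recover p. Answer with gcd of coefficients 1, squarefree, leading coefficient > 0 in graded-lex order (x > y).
First, the degree is 2 — no degree-1 curve has this shape.
Next, from the axis intercepts and sections: no x-intercept at any integer in the box.
Finally, together with the visible shape, these determine p as stated.

x*y + 2*y - 3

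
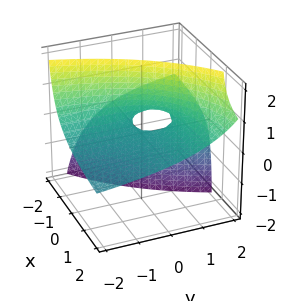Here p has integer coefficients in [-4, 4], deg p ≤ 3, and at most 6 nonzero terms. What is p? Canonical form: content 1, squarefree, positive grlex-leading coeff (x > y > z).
1. Degree: the shape is more complex than any degree-1 surface, so deg p = 2.
2. Checking where it meets the axes: every point of the x-axis in the box is on the surface; one z-axis crossing is at z = 0; the visible y-axis segment lies entirely on the surface.
3. Matching integer coefficients to the picture gives p.

x*y - 3*x*z + 2*y*z - 2*z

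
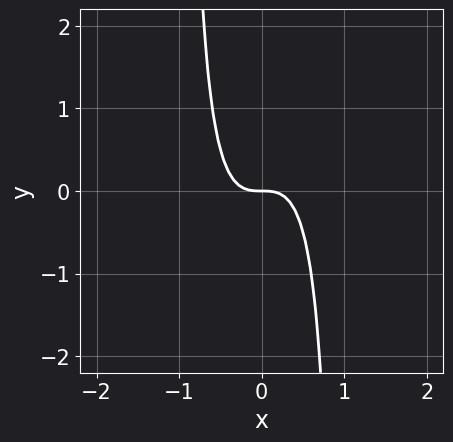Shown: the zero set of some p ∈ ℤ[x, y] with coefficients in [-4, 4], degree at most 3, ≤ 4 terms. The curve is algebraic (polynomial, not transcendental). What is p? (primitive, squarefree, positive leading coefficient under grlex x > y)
3*x^3 - x^2*y + y

First, degree: the shape is more complex than any degree-2 curve, so deg p = 3.
Then, observable constraints: one x-axis crossing is at x = 0; it meets the y-axis at y = 0 (among the integer gridlines).
Finally, the integer polynomial consistent with all of this is the stated p.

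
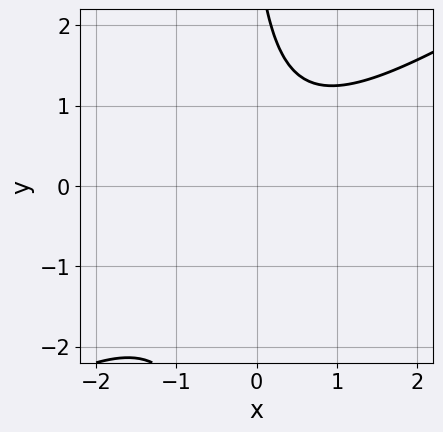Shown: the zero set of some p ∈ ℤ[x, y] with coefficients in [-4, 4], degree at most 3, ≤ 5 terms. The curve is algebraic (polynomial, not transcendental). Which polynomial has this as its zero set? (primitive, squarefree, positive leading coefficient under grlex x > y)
(a) Degree: a generic line meets the curve in up to 2 points, so deg p = 2.
(b) Checking where it meets the axes: it misses every integer gridline on the y-axis; the curve avoids every integer x-axis point in the box.
(c) Solving for integer coefficients yields p as stated.

2*x^2 - 3*x*y - y + 3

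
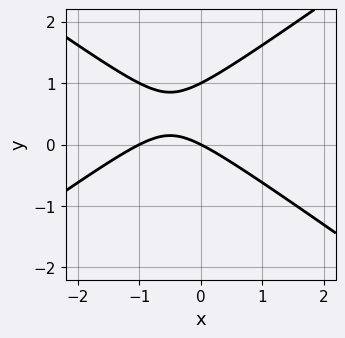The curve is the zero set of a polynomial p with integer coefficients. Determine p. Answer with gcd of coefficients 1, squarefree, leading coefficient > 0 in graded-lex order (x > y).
First, degree: the shape is more complex than any degree-1 curve, so deg p = 2.
Then, checking where it meets the axes: among the integer gridlines, it crosses the y-axis at y ∈ {0, 1}; among the integer gridlines, it crosses the x-axis at x ∈ {-1, 0}.
Finally, solving for integer coefficients yields p as stated.

x^2 - 2*y^2 + x + 2*y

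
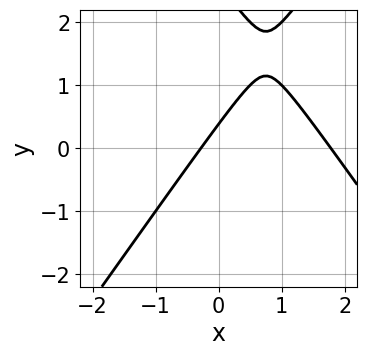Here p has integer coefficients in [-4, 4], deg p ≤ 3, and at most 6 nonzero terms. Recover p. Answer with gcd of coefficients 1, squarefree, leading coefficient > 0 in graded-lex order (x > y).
2*x^2 - y^2 - 3*x + 3*y - 1

deg p = 2. The shape is more complex than any degree-1 curve.
Matching integer coefficients to the picture gives p.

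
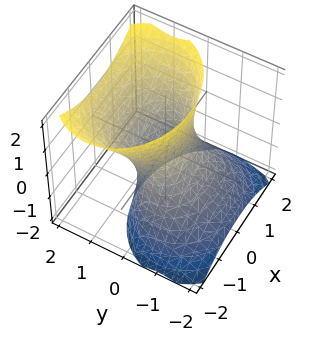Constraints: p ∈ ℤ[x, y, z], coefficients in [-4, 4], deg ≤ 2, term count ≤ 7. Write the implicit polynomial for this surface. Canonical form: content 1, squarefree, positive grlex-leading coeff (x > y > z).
2*x^2 + 3*y^2 - 3*y*z - z^2 - 2

1. deg p = 2. A generic line meets the surface in up to 2 points.
2. Checking where it meets the axes: the x-axis gridline crossings are at x ∈ {-1, 1}; it misses every integer gridline on the z-axis.
3. Solving for integer coefficients yields p as stated.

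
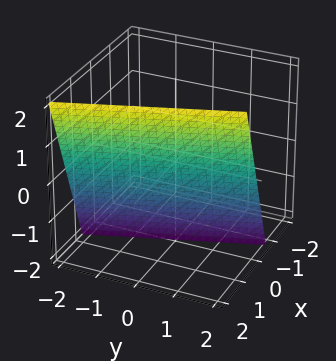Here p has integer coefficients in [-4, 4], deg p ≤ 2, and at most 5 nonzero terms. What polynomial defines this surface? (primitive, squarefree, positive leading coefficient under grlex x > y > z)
3*x + y - z - 2

Degree: the surface is flat (a plane), so deg p = 1.
From the axis intercepts and sections: one y-axis crossing is at y = 2; it crosses the z-axis at the gridline z = -2.
These observations pin down the coefficients.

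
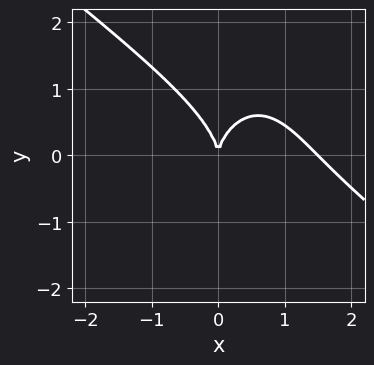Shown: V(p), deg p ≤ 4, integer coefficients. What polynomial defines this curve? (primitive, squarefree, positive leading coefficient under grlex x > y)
2*x^3 + 2*x^2*y + y^3 - 3*x^2

Degree: the shape is more complex than any degree-2 curve, so deg p = 3.
Observable constraints: it meets the y-axis at y = 0 (among the integer gridlines); it crosses the x-axis at the gridline x = 0.
Fitting integer coefficients to these (and the overall shape) gives p.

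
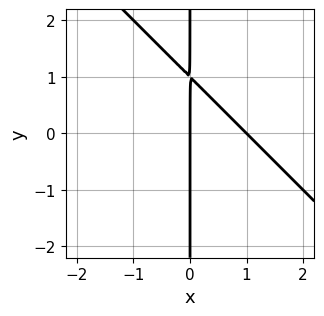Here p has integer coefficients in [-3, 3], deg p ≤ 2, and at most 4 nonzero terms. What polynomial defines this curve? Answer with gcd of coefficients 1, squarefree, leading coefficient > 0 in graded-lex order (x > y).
x^2 + x*y - x

First, the degree is 2 — no degree-1 curve has this shape.
Then, checking where it meets the axes: among the integer gridlines, it crosses the x-axis at x ∈ {0, 1}; every point of the y-axis in the box is on the curve.
Finally, putting this together gives p.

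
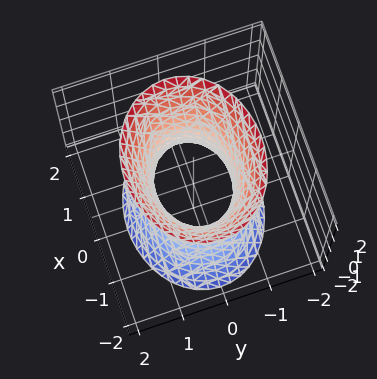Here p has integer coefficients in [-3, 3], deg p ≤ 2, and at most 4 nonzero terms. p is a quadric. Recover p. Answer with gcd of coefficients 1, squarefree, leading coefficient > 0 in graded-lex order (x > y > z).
2*x^2 + 3*y^2 - z^2 - 2

1. The degree is 2 — one connected sheet with a waist; a quadric.
2. Symmetries: mirror symmetry x ↦ −x ⇒ only even powers of x; mirror symmetry y ↦ −y ⇒ only even powers of y; the z ↦ −z reflection is a symmetry, so z appears only in even powers.
3. Against the integer gridlines: no z-intercept at any integer in the box; among the integer gridlines, it crosses the x-axis at x ∈ {-1, 1}.
4. Solving for integer coefficients yields p as stated.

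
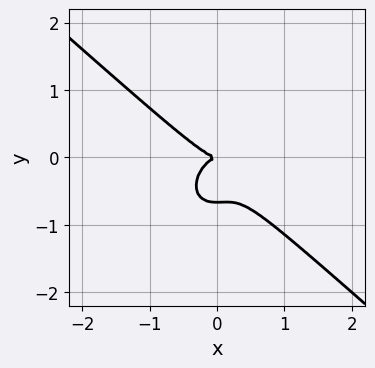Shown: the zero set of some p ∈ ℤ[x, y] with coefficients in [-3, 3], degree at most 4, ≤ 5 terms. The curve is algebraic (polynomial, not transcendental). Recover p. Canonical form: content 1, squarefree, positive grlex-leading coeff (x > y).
3*x^3 + x^2*y + 3*y^3 + 2*y^2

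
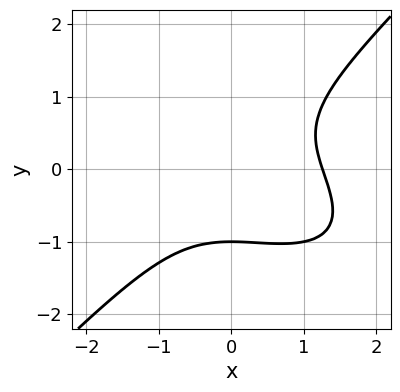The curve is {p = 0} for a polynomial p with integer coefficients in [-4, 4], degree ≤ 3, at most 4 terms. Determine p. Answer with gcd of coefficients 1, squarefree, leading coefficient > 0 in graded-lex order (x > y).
deg p = 3.
Checking where it meets the axes: one y-axis crossing is at y = -1.
The integer polynomial consistent with all of this is the stated p.

x^3 + x^2*y - 2*y^3 - 2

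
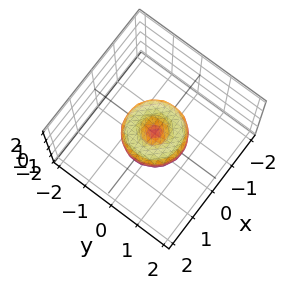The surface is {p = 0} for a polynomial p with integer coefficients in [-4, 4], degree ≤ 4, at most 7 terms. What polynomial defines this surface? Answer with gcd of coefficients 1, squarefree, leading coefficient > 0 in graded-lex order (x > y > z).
(a) Degree: no degree-3 surface has this shape, so deg p = 4.
(b) Symmetries: rotational symmetry about the z-axis ⇒ p depends on x, y only through x² + y².
(c) Checking where it meets the axes: the x-axis gridline crossings are at x ∈ {-1, 0, 1}; a circular section at z = 0 has radius exactly 1; one z-axis crossing is at z = 0; among the integer gridlines, it crosses the y-axis at y ∈ {-1, 0, 1}.
(d) These observations pin down the coefficients.

x^4 + 2*x^2*y^2 + y^4 - x^2 - y^2 + z^2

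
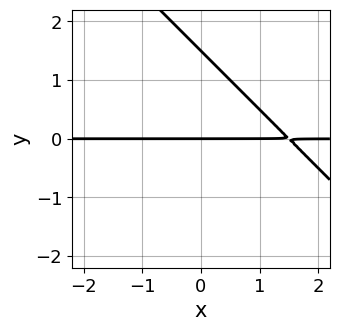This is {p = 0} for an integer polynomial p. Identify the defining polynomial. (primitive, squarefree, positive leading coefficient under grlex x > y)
2*x*y + 2*y^2 - 3*y

First, deg p = 2. The shape is more complex than any degree-1 curve.
Then, from the axis intercepts and sections: one y-axis crossing is at y = 0; the visible x-axis segment lies entirely on the curve.
Finally, together with the visible shape, these determine p as stated.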